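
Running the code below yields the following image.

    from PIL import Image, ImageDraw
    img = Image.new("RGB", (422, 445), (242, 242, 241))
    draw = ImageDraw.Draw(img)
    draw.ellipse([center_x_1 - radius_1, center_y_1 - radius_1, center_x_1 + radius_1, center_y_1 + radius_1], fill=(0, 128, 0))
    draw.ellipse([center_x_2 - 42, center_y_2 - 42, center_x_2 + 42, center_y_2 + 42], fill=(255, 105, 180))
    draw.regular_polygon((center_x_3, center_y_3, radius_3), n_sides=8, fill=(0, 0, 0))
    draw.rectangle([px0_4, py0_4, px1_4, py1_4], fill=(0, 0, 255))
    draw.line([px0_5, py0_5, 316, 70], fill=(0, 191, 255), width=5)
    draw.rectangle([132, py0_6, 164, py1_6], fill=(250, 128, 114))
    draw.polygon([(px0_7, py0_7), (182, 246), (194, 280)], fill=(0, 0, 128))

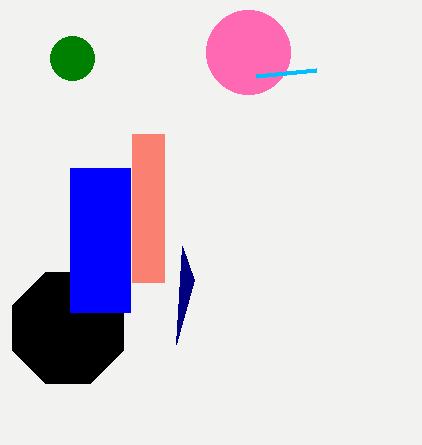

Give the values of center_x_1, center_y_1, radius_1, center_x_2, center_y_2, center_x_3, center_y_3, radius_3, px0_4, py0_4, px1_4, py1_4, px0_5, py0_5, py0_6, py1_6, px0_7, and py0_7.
center_x_1 = 72; center_y_1 = 58; radius_1 = 22; center_x_2 = 248; center_y_2 = 52; center_x_3 = 68; center_y_3 = 328; radius_3 = 60; px0_4 = 70; py0_4 = 168; px1_4 = 130; py1_4 = 312; px0_5 = 256; py0_5 = 76; py0_6 = 134; py1_6 = 282; px0_7 = 176; py0_7 = 344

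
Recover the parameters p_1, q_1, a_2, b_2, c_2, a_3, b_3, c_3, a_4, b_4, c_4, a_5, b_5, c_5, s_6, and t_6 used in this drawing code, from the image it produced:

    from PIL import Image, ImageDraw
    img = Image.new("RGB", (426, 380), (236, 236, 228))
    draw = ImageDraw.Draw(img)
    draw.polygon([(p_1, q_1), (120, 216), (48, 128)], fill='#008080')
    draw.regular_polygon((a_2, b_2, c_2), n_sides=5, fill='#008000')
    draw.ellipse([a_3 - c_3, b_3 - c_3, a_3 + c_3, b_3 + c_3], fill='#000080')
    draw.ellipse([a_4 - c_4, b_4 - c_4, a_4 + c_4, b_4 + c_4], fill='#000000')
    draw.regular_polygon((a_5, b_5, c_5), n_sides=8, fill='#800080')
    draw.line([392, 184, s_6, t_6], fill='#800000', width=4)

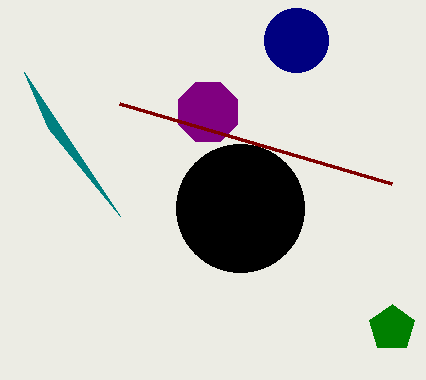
p_1 = 24; q_1 = 72; a_2 = 392; b_2 = 328; c_2 = 24; a_3 = 296; b_3 = 40; c_3 = 32; a_4 = 240; b_4 = 208; c_4 = 64; a_5 = 208; b_5 = 112; c_5 = 32; s_6 = 120; t_6 = 104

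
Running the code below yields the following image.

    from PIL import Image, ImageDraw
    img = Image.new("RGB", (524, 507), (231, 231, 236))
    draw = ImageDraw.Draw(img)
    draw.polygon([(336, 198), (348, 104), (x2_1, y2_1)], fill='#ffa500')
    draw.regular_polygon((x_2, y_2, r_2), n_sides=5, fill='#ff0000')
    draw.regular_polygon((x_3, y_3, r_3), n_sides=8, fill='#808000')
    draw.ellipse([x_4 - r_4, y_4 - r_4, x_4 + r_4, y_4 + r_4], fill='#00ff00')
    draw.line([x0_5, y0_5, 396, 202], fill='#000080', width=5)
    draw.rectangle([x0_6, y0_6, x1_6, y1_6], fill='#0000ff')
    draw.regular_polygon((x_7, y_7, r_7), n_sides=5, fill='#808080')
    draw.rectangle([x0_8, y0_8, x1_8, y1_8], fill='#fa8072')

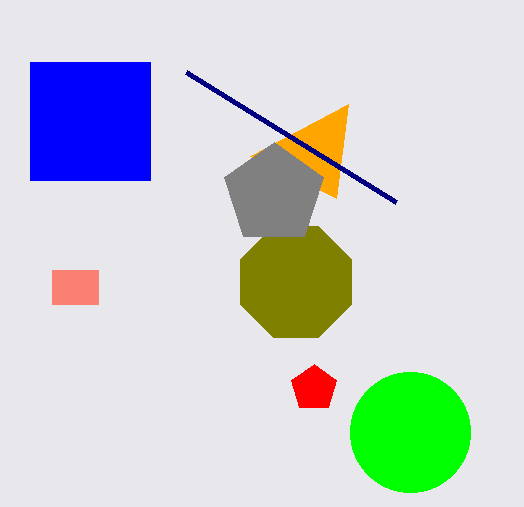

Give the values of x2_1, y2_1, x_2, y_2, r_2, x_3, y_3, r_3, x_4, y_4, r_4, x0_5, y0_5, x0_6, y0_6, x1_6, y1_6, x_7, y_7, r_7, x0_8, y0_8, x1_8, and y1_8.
x2_1 = 250, y2_1 = 156, x_2 = 314, y_2 = 388, r_2 = 24, x_3 = 296, y_3 = 282, r_3 = 60, x_4 = 410, y_4 = 432, r_4 = 60, x0_5 = 186, y0_5 = 72, x0_6 = 30, y0_6 = 62, x1_6 = 150, y1_6 = 180, x_7 = 274, y_7 = 194, r_7 = 52, x0_8 = 52, y0_8 = 270, x1_8 = 98, y1_8 = 304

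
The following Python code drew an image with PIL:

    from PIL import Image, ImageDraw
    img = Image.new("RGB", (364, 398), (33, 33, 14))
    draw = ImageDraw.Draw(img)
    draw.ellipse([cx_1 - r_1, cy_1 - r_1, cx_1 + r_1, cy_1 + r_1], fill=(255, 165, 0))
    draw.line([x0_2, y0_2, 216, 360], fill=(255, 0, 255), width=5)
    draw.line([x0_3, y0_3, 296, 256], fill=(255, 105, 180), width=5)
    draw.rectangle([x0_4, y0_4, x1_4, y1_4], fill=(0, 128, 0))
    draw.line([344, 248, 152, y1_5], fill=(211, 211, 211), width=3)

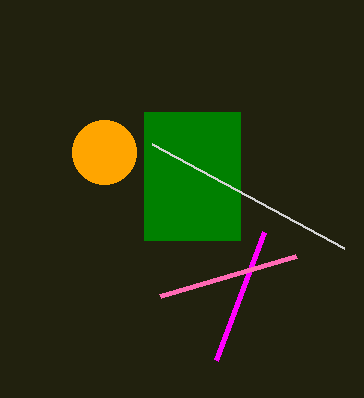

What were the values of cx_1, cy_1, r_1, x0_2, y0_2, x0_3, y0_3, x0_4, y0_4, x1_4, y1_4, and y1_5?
cx_1 = 104
cy_1 = 152
r_1 = 32
x0_2 = 264
y0_2 = 232
x0_3 = 160
y0_3 = 296
x0_4 = 144
y0_4 = 112
x1_4 = 240
y1_4 = 240
y1_5 = 144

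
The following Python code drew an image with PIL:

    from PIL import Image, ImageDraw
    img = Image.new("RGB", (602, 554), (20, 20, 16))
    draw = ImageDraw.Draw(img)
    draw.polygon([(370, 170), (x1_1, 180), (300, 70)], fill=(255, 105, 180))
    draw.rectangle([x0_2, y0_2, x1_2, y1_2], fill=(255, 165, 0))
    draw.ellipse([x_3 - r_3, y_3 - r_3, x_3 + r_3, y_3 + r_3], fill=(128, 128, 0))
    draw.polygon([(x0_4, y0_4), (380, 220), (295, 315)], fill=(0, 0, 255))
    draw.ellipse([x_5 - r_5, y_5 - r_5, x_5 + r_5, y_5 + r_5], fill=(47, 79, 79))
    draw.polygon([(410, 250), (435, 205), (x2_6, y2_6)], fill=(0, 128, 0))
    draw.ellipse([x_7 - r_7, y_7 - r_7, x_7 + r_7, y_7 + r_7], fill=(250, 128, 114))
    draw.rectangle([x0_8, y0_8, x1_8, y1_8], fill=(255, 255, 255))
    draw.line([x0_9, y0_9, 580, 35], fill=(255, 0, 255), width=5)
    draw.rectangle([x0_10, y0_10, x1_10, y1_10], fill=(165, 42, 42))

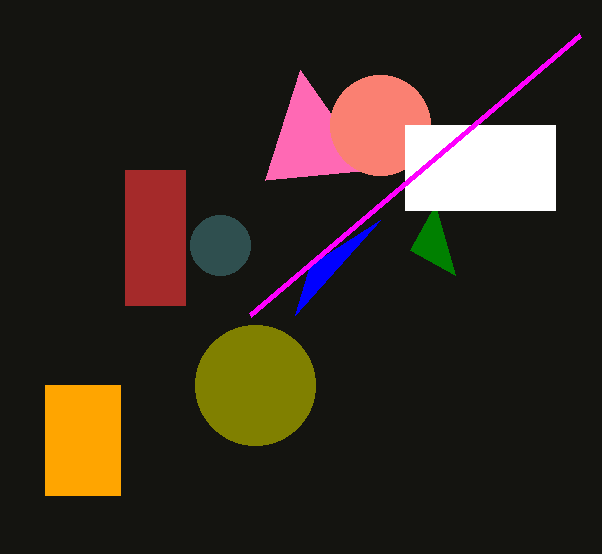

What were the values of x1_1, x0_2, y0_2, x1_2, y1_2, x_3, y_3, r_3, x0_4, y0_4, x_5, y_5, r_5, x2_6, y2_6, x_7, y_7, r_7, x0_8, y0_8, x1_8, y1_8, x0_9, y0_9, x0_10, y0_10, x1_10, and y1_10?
x1_1 = 265, x0_2 = 45, y0_2 = 385, x1_2 = 120, y1_2 = 495, x_3 = 255, y_3 = 385, r_3 = 60, x0_4 = 310, y0_4 = 265, x_5 = 220, y_5 = 245, r_5 = 30, x2_6 = 455, y2_6 = 275, x_7 = 380, y_7 = 125, r_7 = 50, x0_8 = 405, y0_8 = 125, x1_8 = 555, y1_8 = 210, x0_9 = 250, y0_9 = 315, x0_10 = 125, y0_10 = 170, x1_10 = 185, y1_10 = 305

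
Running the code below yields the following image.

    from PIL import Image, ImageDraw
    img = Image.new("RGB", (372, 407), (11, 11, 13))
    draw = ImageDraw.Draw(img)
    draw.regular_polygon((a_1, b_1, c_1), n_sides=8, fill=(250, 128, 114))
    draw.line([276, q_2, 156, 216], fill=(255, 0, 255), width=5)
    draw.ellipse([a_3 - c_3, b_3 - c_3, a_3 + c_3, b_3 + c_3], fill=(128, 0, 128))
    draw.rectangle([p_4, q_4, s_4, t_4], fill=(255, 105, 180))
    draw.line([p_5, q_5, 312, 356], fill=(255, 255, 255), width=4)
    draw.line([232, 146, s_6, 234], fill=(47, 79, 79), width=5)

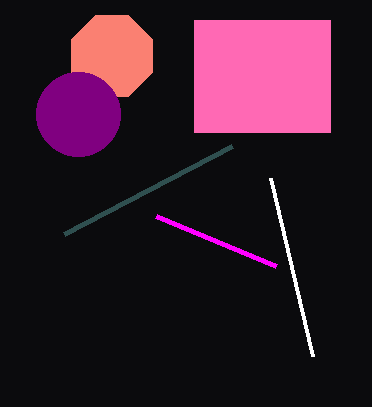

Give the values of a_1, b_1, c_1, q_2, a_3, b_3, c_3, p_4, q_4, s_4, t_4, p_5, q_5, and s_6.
a_1 = 112, b_1 = 56, c_1 = 44, q_2 = 266, a_3 = 78, b_3 = 114, c_3 = 42, p_4 = 194, q_4 = 20, s_4 = 330, t_4 = 132, p_5 = 270, q_5 = 178, s_6 = 64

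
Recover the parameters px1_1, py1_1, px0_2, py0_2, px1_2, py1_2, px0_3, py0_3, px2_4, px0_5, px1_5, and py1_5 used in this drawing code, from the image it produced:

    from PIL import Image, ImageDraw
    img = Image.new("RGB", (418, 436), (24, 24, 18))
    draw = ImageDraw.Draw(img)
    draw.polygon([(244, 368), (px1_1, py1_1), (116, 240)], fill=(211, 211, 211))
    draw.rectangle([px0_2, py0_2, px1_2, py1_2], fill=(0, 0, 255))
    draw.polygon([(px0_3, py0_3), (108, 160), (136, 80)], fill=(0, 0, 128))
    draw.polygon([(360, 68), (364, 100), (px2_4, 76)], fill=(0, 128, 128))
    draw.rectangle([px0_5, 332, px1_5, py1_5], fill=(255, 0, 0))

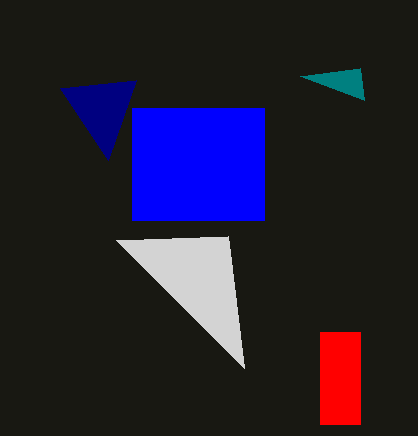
px1_1 = 228, py1_1 = 236, px0_2 = 132, py0_2 = 108, px1_2 = 264, py1_2 = 220, px0_3 = 60, py0_3 = 88, px2_4 = 300, px0_5 = 320, px1_5 = 360, py1_5 = 424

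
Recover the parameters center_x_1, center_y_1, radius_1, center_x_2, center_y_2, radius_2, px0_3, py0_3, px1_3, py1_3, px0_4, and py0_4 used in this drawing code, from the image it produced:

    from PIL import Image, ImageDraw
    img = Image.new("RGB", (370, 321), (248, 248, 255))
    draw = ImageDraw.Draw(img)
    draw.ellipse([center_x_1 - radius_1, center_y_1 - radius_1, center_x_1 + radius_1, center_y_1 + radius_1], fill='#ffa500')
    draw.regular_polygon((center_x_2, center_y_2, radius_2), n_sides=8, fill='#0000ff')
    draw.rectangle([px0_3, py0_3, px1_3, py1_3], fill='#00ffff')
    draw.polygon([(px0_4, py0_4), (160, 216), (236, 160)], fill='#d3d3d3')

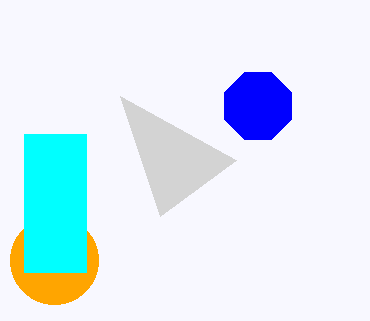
center_x_1 = 54
center_y_1 = 260
radius_1 = 44
center_x_2 = 258
center_y_2 = 106
radius_2 = 36
px0_3 = 24
py0_3 = 134
px1_3 = 86
py1_3 = 272
px0_4 = 120
py0_4 = 96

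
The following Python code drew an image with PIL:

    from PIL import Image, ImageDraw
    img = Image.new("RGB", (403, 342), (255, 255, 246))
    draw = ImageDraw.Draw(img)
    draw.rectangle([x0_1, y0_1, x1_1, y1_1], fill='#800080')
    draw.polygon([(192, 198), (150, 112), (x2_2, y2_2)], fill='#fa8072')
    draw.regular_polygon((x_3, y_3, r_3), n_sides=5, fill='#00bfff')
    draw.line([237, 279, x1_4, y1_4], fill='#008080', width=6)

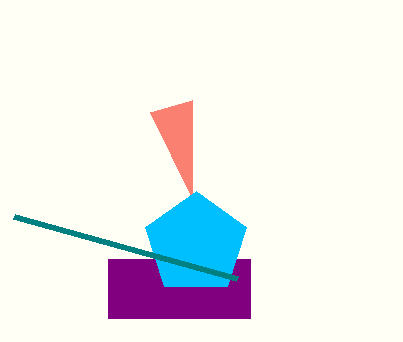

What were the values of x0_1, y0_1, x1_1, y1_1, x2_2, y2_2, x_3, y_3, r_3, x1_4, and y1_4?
x0_1 = 108; y0_1 = 259; x1_1 = 250; y1_1 = 318; x2_2 = 192; y2_2 = 100; x_3 = 196; y_3 = 244; r_3 = 53; x1_4 = 14; y1_4 = 217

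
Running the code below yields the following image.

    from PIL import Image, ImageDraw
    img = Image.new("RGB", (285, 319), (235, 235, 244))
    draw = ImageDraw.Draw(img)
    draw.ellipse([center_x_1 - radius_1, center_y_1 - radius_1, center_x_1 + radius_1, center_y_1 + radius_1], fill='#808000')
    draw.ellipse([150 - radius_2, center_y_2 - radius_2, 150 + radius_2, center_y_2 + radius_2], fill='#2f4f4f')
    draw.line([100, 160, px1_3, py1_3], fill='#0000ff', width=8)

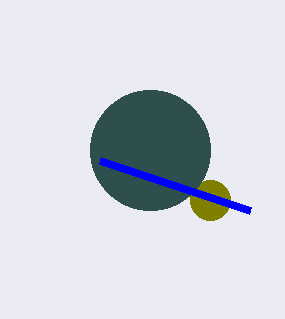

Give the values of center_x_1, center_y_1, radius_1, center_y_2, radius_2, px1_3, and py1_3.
center_x_1 = 210; center_y_1 = 200; radius_1 = 20; center_y_2 = 150; radius_2 = 60; px1_3 = 250; py1_3 = 210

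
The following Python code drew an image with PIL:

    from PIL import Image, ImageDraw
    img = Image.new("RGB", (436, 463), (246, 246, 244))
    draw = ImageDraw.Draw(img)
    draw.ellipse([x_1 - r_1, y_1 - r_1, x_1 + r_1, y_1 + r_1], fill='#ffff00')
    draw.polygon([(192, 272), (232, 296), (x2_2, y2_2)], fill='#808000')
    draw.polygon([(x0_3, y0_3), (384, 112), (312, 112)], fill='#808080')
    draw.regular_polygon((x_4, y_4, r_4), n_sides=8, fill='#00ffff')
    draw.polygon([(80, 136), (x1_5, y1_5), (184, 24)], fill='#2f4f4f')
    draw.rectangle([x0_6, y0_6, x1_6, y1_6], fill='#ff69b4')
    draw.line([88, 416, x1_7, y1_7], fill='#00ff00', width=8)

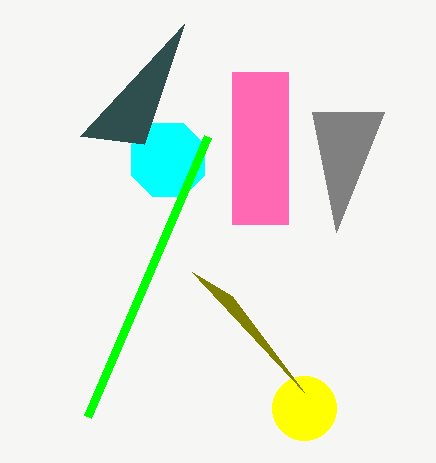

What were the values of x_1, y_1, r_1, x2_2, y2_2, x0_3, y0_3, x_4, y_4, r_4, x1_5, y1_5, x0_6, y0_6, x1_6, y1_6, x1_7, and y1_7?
x_1 = 304; y_1 = 408; r_1 = 32; x2_2 = 304; y2_2 = 392; x0_3 = 336; y0_3 = 232; x_4 = 168; y_4 = 160; r_4 = 40; x1_5 = 144; y1_5 = 144; x0_6 = 232; y0_6 = 72; x1_6 = 288; y1_6 = 224; x1_7 = 208; y1_7 = 136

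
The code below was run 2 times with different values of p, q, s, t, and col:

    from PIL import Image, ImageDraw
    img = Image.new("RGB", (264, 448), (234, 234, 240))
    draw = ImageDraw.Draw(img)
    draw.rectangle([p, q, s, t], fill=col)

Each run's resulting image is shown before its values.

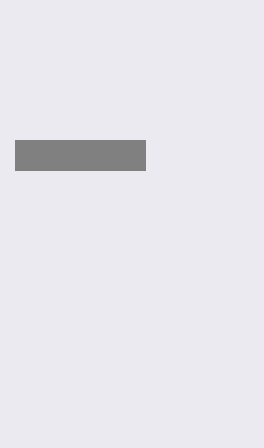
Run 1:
p = 15, q = 140, s = 145, t = 170, col = 'gray'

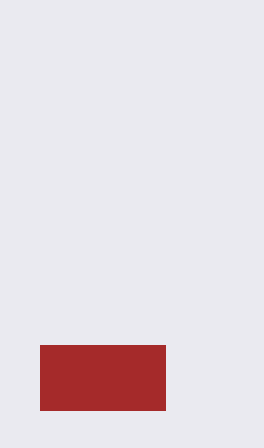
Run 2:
p = 40, q = 345, s = 165, t = 410, col = 'brown'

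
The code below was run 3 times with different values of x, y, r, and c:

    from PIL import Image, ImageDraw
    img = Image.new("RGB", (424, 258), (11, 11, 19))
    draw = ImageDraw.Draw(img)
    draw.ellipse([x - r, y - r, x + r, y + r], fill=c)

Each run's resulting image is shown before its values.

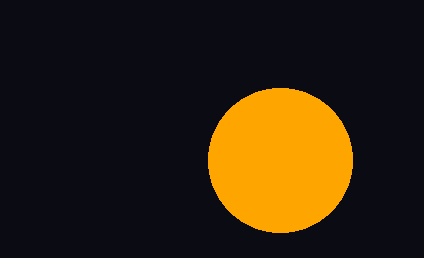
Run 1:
x = 280; y = 160; r = 72; c = 'orange'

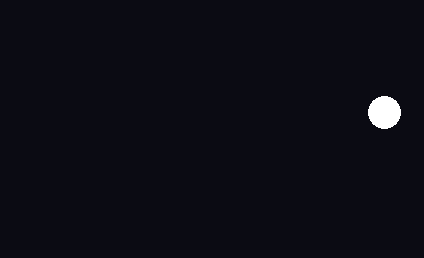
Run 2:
x = 384
y = 112
r = 16
c = 'white'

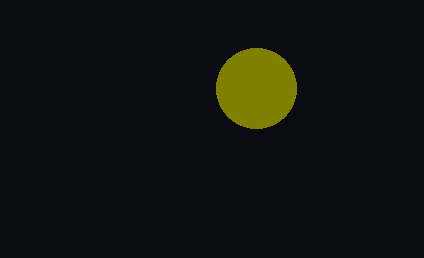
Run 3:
x = 256
y = 88
r = 40
c = 'olive'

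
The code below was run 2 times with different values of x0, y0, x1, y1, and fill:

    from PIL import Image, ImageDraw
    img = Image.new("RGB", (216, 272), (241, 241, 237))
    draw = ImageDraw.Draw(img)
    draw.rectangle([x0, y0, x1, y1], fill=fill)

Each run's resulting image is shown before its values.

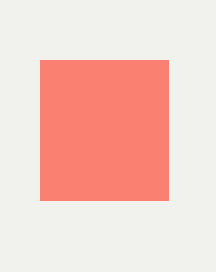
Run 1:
x0 = 40; y0 = 60; x1 = 168; y1 = 200; fill = 'salmon'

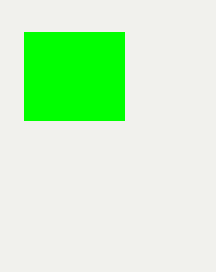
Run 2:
x0 = 24, y0 = 32, x1 = 124, y1 = 120, fill = 'lime'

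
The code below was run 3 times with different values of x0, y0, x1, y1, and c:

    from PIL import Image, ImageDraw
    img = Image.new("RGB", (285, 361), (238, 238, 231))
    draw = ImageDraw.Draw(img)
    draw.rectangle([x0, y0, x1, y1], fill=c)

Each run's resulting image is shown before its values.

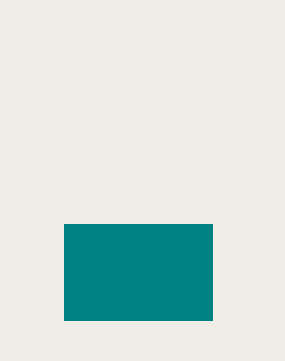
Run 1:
x0 = 64, y0 = 224, x1 = 212, y1 = 320, c = 'teal'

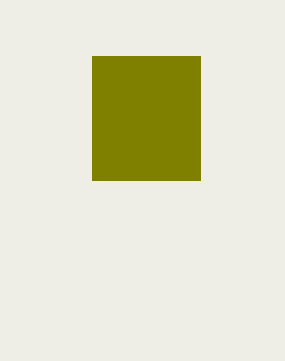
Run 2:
x0 = 92
y0 = 56
x1 = 200
y1 = 180
c = 'olive'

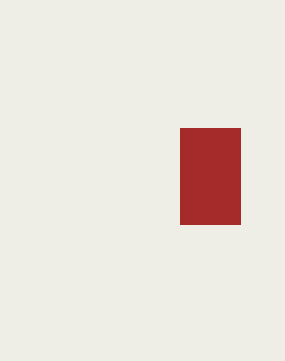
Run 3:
x0 = 180
y0 = 128
x1 = 240
y1 = 224
c = 'brown'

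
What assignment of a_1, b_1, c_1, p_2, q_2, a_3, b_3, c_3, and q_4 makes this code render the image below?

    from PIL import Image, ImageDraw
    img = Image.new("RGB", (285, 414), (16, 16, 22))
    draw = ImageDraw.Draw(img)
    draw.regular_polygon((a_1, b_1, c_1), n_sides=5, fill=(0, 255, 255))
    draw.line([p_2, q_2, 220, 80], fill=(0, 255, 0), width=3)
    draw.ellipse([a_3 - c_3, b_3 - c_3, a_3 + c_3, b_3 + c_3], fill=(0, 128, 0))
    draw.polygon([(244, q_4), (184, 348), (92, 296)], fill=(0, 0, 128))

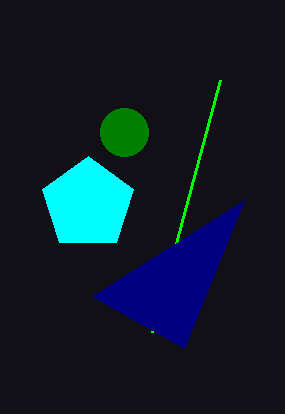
a_1 = 88
b_1 = 204
c_1 = 48
p_2 = 152
q_2 = 332
a_3 = 124
b_3 = 132
c_3 = 24
q_4 = 200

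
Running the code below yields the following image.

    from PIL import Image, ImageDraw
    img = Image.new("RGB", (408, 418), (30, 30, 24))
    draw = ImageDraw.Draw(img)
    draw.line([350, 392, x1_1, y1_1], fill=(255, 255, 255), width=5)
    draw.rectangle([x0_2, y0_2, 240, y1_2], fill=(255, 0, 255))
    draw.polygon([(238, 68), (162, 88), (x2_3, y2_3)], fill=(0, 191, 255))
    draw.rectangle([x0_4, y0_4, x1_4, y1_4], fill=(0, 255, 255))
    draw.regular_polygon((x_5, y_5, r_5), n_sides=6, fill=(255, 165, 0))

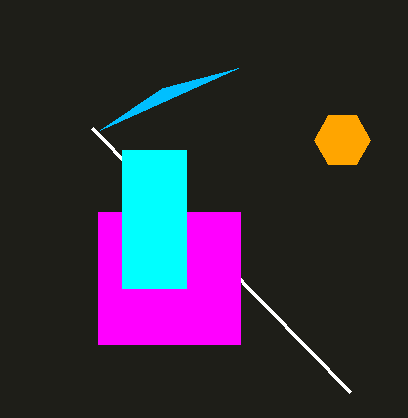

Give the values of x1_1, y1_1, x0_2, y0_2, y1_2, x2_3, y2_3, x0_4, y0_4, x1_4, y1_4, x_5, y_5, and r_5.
x1_1 = 92, y1_1 = 128, x0_2 = 98, y0_2 = 212, y1_2 = 344, x2_3 = 100, y2_3 = 130, x0_4 = 122, y0_4 = 150, x1_4 = 186, y1_4 = 288, x_5 = 342, y_5 = 140, r_5 = 28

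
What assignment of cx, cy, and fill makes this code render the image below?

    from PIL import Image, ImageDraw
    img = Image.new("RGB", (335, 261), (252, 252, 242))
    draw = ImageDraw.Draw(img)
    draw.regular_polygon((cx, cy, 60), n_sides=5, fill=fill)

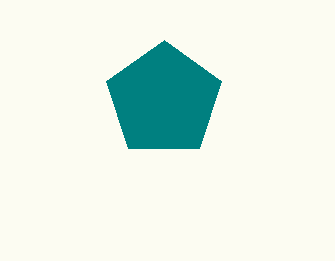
cx = 164
cy = 100
fill = 'teal'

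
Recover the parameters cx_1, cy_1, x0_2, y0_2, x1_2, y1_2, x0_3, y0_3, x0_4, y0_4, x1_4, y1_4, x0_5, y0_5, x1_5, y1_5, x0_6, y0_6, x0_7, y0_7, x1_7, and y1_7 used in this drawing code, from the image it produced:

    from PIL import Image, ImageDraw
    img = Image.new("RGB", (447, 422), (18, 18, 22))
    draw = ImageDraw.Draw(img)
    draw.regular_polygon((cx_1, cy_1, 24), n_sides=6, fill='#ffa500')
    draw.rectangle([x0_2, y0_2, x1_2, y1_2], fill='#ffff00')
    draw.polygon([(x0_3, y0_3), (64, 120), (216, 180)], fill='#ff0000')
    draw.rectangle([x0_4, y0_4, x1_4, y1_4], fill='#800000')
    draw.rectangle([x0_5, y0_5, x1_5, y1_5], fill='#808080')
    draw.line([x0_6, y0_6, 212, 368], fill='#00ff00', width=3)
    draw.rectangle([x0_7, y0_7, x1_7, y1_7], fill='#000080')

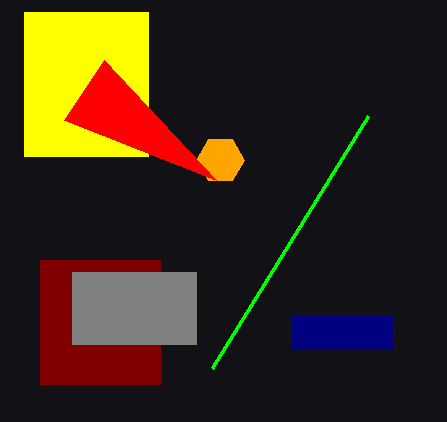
cx_1 = 220; cy_1 = 160; x0_2 = 24; y0_2 = 12; x1_2 = 148; y1_2 = 156; x0_3 = 104; y0_3 = 60; x0_4 = 40; y0_4 = 260; x1_4 = 160; y1_4 = 384; x0_5 = 72; y0_5 = 272; x1_5 = 196; y1_5 = 344; x0_6 = 368; y0_6 = 116; x0_7 = 292; y0_7 = 316; x1_7 = 392; y1_7 = 348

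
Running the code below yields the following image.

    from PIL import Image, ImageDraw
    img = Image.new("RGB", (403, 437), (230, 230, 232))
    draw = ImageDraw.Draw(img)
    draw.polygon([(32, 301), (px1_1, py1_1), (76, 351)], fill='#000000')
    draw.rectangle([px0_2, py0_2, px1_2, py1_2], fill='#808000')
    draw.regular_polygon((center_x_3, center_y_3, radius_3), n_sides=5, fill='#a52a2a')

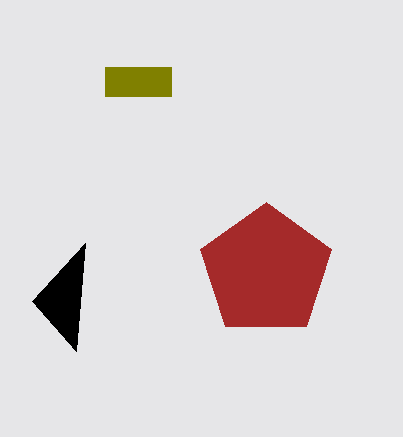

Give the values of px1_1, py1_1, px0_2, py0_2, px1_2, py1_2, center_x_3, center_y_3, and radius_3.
px1_1 = 85; py1_1 = 243; px0_2 = 105; py0_2 = 67; px1_2 = 171; py1_2 = 96; center_x_3 = 266; center_y_3 = 271; radius_3 = 69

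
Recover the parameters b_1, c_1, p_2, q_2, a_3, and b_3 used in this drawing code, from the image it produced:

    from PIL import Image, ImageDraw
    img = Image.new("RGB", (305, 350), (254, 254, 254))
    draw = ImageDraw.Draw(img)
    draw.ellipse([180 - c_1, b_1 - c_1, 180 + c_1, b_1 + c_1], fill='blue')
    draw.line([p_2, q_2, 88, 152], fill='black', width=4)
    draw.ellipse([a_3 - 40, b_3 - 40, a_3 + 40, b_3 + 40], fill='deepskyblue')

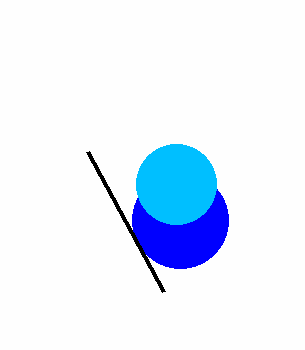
b_1 = 220, c_1 = 48, p_2 = 164, q_2 = 292, a_3 = 176, b_3 = 184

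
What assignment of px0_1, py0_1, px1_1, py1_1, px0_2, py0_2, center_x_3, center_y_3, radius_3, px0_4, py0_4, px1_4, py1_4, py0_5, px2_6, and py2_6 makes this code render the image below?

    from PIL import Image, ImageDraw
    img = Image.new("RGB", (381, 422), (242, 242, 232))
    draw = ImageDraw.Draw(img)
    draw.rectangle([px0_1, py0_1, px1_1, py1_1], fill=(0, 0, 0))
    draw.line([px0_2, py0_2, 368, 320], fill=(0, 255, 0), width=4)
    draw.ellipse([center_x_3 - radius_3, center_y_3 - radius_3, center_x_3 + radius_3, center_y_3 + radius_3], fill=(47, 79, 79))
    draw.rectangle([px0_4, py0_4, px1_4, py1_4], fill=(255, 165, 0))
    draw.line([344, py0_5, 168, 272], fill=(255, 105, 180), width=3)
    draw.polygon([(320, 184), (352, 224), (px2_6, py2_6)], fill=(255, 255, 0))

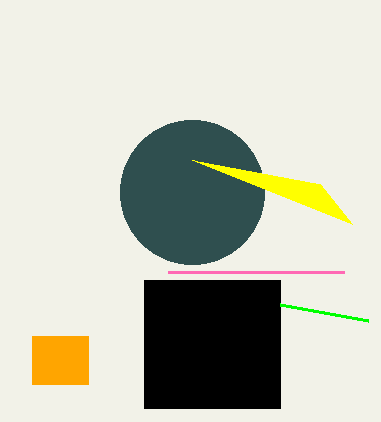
px0_1 = 144; py0_1 = 280; px1_1 = 280; py1_1 = 408; px0_2 = 280; py0_2 = 304; center_x_3 = 192; center_y_3 = 192; radius_3 = 72; px0_4 = 32; py0_4 = 336; px1_4 = 88; py1_4 = 384; py0_5 = 272; px2_6 = 192; py2_6 = 160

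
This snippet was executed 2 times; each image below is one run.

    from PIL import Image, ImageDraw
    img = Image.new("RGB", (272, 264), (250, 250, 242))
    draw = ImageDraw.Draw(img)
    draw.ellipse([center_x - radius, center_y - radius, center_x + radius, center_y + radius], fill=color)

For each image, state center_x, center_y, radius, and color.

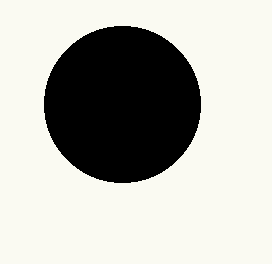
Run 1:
center_x = 122, center_y = 104, radius = 78, color = 'black'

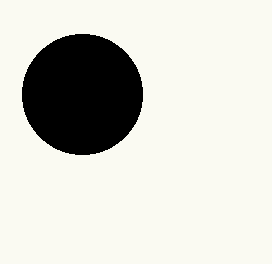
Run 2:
center_x = 82
center_y = 94
radius = 60
color = 'black'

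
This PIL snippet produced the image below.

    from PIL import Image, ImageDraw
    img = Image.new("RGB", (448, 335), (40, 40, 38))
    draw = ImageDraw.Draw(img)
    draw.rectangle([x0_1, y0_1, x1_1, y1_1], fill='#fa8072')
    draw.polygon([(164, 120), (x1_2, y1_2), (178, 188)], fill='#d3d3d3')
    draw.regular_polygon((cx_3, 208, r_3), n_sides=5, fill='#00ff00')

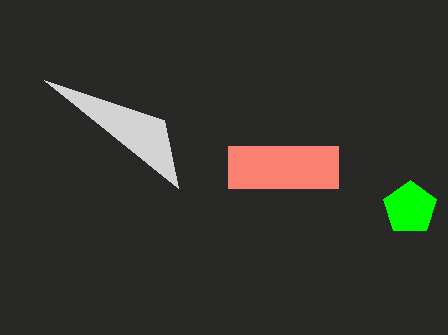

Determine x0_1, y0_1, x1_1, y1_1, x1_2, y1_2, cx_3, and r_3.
x0_1 = 228, y0_1 = 146, x1_1 = 338, y1_1 = 188, x1_2 = 44, y1_2 = 80, cx_3 = 410, r_3 = 28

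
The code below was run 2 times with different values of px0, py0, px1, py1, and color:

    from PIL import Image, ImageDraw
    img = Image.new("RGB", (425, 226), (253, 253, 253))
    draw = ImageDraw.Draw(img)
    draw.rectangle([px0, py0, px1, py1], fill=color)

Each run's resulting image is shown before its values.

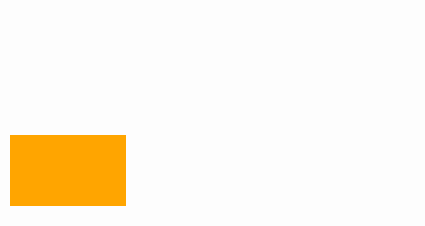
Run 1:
px0 = 10, py0 = 135, px1 = 125, py1 = 205, color = 'orange'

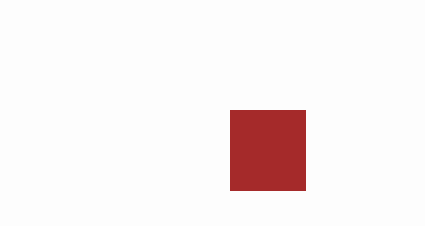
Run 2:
px0 = 230
py0 = 110
px1 = 305
py1 = 190
color = 'brown'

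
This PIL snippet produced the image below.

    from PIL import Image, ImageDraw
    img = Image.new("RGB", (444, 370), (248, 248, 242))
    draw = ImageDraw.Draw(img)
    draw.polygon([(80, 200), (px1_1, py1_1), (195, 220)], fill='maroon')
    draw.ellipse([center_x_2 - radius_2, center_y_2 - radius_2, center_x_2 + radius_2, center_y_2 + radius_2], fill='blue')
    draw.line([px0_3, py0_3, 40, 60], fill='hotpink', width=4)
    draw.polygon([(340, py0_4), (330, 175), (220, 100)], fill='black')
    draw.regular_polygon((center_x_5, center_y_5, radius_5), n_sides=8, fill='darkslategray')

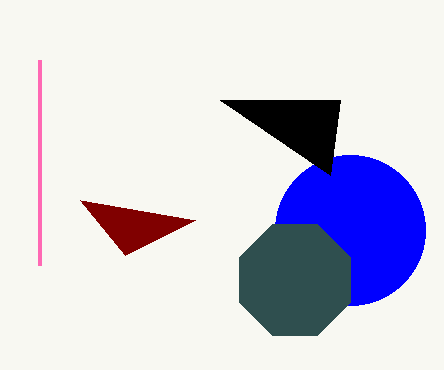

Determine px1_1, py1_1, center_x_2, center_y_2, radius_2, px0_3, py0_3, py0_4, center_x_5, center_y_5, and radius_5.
px1_1 = 125; py1_1 = 255; center_x_2 = 350; center_y_2 = 230; radius_2 = 75; px0_3 = 40; py0_3 = 265; py0_4 = 100; center_x_5 = 295; center_y_5 = 280; radius_5 = 60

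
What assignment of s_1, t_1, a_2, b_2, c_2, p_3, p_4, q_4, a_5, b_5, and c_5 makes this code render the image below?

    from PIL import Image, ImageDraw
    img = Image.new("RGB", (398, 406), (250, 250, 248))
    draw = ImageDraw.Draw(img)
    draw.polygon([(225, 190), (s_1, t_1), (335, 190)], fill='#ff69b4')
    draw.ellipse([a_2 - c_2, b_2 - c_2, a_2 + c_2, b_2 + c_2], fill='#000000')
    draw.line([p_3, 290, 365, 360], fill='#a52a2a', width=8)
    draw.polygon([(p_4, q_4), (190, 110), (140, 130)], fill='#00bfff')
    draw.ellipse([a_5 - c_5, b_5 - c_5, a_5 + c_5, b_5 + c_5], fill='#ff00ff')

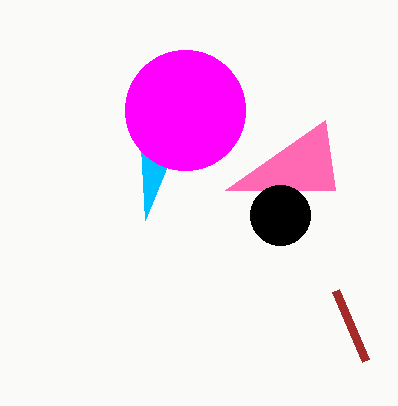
s_1 = 325, t_1 = 120, a_2 = 280, b_2 = 215, c_2 = 30, p_3 = 335, p_4 = 145, q_4 = 220, a_5 = 185, b_5 = 110, c_5 = 60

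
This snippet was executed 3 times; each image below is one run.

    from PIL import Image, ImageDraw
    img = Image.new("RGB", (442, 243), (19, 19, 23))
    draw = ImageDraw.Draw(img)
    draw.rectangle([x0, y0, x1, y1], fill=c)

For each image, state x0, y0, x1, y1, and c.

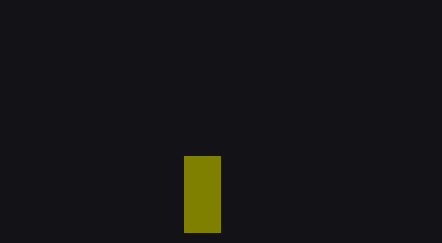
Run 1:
x0 = 184; y0 = 156; x1 = 220; y1 = 232; c = 'olive'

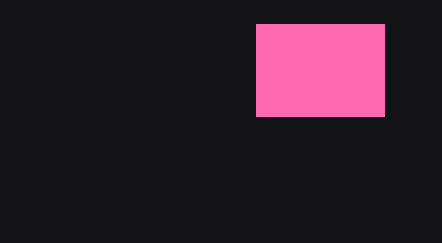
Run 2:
x0 = 256, y0 = 24, x1 = 384, y1 = 116, c = 'hotpink'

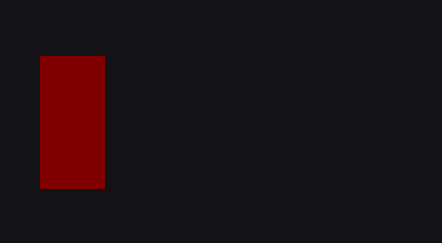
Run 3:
x0 = 40; y0 = 56; x1 = 104; y1 = 188; c = 'maroon'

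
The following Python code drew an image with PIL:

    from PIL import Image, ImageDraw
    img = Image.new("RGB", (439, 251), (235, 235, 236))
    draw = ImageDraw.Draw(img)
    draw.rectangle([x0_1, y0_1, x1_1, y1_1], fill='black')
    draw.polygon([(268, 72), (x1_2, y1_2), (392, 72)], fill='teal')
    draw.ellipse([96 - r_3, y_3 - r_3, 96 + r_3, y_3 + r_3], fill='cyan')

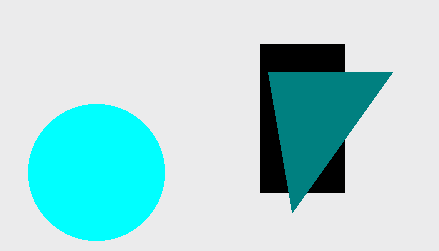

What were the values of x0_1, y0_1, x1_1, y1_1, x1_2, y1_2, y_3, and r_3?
x0_1 = 260
y0_1 = 44
x1_1 = 344
y1_1 = 192
x1_2 = 292
y1_2 = 212
y_3 = 172
r_3 = 68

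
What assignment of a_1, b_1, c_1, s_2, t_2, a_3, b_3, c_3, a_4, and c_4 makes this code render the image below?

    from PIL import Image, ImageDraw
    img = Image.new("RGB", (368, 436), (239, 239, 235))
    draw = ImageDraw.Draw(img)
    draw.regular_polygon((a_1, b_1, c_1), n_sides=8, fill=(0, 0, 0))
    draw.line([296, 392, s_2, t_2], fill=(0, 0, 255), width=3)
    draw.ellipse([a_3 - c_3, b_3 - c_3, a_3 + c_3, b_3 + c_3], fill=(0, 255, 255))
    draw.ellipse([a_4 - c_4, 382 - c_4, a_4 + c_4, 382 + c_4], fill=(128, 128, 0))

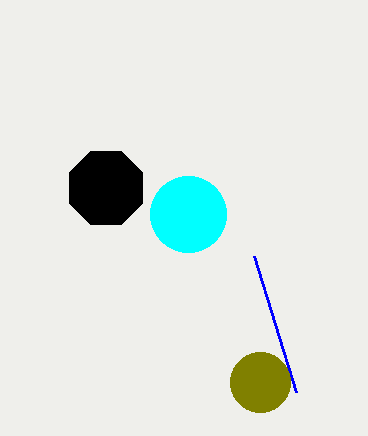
a_1 = 106
b_1 = 188
c_1 = 40
s_2 = 254
t_2 = 256
a_3 = 188
b_3 = 214
c_3 = 38
a_4 = 260
c_4 = 30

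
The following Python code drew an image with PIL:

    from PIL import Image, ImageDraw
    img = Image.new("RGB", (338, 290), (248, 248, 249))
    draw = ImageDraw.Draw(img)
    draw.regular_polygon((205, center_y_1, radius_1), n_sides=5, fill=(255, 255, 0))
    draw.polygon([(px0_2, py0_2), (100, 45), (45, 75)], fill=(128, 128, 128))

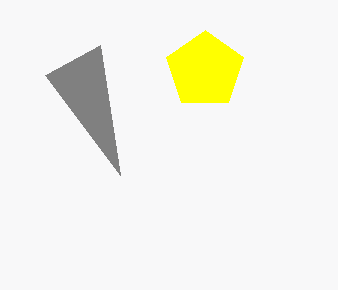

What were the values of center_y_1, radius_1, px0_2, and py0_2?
center_y_1 = 70; radius_1 = 40; px0_2 = 120; py0_2 = 175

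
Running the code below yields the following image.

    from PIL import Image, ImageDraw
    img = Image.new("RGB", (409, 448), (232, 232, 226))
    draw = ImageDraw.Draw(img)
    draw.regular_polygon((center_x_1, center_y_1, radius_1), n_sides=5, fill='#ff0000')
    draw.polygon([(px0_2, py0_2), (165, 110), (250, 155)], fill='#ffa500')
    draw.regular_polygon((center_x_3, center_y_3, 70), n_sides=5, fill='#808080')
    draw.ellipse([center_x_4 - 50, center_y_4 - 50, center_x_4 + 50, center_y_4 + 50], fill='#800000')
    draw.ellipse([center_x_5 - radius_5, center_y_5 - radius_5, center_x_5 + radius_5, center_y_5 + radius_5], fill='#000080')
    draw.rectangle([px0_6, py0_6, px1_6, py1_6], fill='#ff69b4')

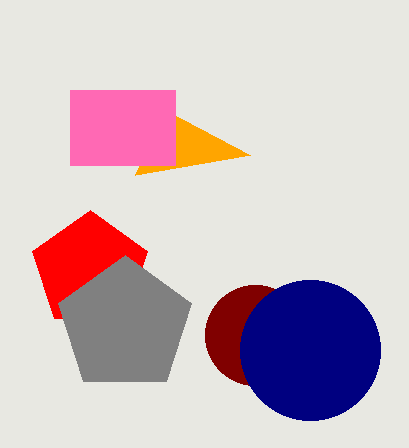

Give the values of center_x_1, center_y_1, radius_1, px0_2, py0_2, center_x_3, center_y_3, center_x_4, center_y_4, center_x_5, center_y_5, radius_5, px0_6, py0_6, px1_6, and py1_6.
center_x_1 = 90, center_y_1 = 270, radius_1 = 60, px0_2 = 135, py0_2 = 175, center_x_3 = 125, center_y_3 = 325, center_x_4 = 255, center_y_4 = 335, center_x_5 = 310, center_y_5 = 350, radius_5 = 70, px0_6 = 70, py0_6 = 90, px1_6 = 175, py1_6 = 165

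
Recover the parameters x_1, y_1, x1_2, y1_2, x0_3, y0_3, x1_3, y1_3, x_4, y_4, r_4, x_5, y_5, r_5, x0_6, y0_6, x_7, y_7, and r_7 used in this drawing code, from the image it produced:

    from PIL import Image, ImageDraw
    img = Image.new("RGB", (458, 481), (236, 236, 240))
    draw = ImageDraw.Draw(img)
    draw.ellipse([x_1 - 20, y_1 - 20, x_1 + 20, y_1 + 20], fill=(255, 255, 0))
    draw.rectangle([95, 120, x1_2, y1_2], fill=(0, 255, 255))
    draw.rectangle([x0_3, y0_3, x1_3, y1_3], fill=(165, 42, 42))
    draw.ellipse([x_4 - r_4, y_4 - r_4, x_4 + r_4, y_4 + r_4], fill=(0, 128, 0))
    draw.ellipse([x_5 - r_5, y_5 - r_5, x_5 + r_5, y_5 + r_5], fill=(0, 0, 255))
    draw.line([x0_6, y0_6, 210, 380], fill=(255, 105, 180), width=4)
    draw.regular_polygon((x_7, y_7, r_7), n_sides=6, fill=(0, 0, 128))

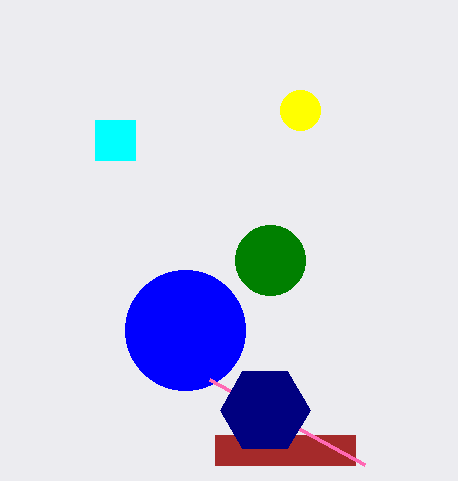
x_1 = 300
y_1 = 110
x1_2 = 135
y1_2 = 160
x0_3 = 215
y0_3 = 435
x1_3 = 355
y1_3 = 465
x_4 = 270
y_4 = 260
r_4 = 35
x_5 = 185
y_5 = 330
r_5 = 60
x0_6 = 365
y0_6 = 465
x_7 = 265
y_7 = 410
r_7 = 45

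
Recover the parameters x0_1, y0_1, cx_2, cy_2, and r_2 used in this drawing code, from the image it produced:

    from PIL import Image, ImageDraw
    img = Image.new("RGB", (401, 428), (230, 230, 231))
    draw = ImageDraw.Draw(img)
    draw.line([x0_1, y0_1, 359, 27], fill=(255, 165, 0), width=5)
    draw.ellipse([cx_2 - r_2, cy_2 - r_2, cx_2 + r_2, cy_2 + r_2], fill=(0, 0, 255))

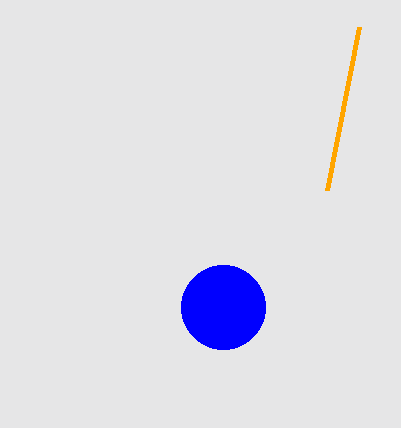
x0_1 = 327, y0_1 = 190, cx_2 = 223, cy_2 = 307, r_2 = 42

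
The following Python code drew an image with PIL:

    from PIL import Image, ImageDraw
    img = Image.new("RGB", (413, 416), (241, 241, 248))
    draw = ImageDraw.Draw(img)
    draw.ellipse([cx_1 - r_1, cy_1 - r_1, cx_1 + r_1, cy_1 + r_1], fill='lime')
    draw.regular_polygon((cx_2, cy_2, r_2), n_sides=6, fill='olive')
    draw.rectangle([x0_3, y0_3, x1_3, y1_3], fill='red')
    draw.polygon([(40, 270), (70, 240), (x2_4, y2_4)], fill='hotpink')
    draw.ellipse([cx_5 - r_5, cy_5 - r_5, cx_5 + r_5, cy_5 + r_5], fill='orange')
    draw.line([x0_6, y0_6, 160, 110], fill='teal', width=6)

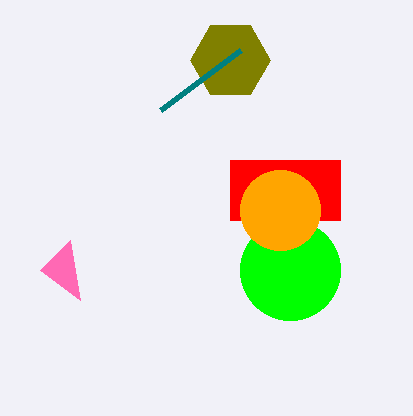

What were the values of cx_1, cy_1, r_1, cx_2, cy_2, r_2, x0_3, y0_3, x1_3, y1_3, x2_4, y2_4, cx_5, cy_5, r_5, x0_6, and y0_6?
cx_1 = 290
cy_1 = 270
r_1 = 50
cx_2 = 230
cy_2 = 60
r_2 = 40
x0_3 = 230
y0_3 = 160
x1_3 = 340
y1_3 = 220
x2_4 = 80
y2_4 = 300
cx_5 = 280
cy_5 = 210
r_5 = 40
x0_6 = 240
y0_6 = 50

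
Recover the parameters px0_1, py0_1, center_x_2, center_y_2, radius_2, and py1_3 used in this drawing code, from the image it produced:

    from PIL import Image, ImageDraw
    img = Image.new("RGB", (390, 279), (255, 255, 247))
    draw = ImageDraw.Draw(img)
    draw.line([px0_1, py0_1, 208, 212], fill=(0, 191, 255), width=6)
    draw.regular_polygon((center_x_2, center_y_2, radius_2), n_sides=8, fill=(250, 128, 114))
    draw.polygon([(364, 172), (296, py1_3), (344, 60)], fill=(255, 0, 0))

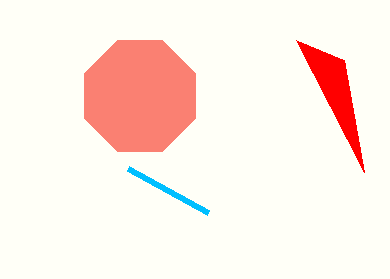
px0_1 = 128, py0_1 = 168, center_x_2 = 140, center_y_2 = 96, radius_2 = 60, py1_3 = 40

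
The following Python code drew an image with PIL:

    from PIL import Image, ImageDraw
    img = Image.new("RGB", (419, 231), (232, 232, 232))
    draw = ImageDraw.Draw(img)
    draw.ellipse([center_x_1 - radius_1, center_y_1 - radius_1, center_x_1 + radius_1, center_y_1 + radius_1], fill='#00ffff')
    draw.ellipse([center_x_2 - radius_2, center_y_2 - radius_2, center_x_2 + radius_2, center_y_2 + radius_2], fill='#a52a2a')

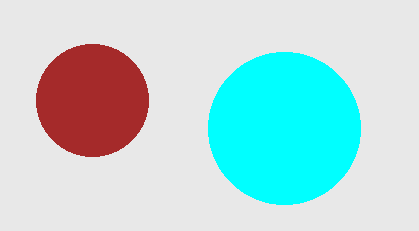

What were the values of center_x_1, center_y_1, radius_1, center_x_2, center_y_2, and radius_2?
center_x_1 = 284, center_y_1 = 128, radius_1 = 76, center_x_2 = 92, center_y_2 = 100, radius_2 = 56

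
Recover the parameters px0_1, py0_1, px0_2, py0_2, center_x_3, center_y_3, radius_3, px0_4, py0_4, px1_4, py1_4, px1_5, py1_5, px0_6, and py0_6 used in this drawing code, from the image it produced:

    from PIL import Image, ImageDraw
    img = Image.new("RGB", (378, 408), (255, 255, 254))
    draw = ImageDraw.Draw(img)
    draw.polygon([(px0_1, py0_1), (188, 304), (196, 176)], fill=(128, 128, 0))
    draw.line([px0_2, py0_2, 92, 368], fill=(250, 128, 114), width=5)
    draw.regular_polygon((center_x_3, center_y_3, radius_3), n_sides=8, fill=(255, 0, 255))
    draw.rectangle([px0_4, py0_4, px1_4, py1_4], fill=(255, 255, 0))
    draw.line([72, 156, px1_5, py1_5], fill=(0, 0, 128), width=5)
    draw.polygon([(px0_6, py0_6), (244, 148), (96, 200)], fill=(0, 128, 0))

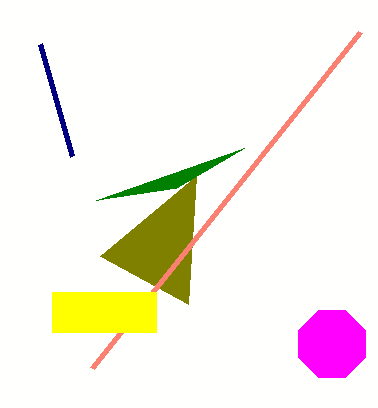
px0_1 = 100
py0_1 = 256
px0_2 = 360
py0_2 = 32
center_x_3 = 332
center_y_3 = 344
radius_3 = 36
px0_4 = 52
py0_4 = 292
px1_4 = 156
py1_4 = 332
px1_5 = 40
py1_5 = 44
px0_6 = 176
py0_6 = 188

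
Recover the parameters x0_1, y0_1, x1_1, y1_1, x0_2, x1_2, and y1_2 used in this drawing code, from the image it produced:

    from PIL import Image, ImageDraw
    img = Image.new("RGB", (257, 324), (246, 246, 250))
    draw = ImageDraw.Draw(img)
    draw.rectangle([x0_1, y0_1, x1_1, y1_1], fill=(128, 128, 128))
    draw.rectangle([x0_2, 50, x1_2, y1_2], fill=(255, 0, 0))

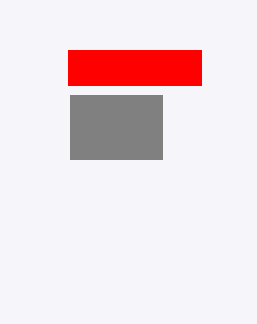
x0_1 = 70, y0_1 = 95, x1_1 = 162, y1_1 = 159, x0_2 = 68, x1_2 = 201, y1_2 = 85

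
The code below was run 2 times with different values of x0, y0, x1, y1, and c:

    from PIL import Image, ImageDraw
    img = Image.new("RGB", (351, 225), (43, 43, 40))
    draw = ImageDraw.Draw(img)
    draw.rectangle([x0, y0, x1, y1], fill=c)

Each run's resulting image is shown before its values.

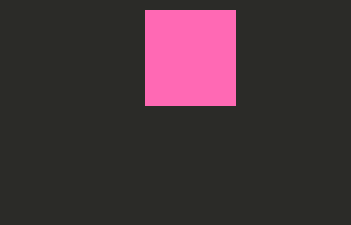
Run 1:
x0 = 145; y0 = 10; x1 = 235; y1 = 105; c = 'hotpink'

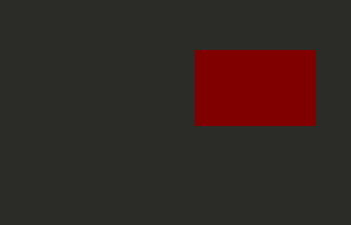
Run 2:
x0 = 195, y0 = 50, x1 = 315, y1 = 125, c = 'maroon'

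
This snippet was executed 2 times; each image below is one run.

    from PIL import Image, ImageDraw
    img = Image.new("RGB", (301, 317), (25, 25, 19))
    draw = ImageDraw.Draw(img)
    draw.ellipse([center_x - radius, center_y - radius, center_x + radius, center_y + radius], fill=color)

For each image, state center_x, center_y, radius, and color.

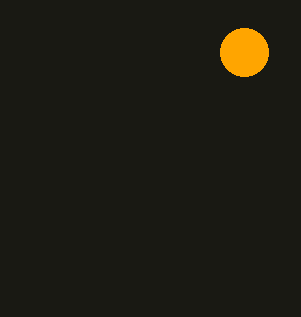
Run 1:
center_x = 244, center_y = 52, radius = 24, color = 'orange'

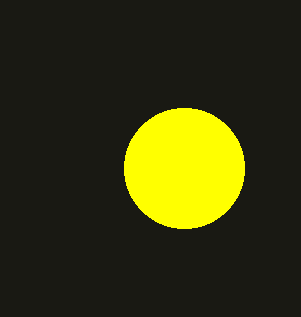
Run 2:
center_x = 184; center_y = 168; radius = 60; color = 'yellow'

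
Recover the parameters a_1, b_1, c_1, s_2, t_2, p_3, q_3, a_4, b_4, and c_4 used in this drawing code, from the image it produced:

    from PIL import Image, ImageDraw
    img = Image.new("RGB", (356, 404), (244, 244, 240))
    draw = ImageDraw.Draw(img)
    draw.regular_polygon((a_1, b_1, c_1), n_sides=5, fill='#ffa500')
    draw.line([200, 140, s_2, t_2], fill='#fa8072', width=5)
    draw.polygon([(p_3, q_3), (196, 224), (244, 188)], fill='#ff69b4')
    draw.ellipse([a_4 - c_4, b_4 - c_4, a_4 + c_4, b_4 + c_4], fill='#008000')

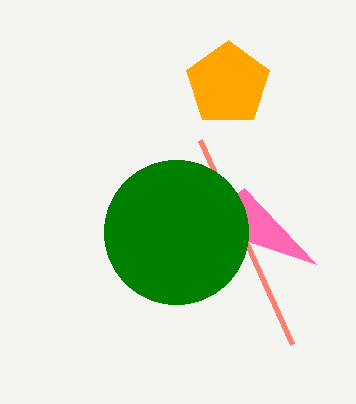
a_1 = 228
b_1 = 84
c_1 = 44
s_2 = 292
t_2 = 344
p_3 = 316
q_3 = 264
a_4 = 176
b_4 = 232
c_4 = 72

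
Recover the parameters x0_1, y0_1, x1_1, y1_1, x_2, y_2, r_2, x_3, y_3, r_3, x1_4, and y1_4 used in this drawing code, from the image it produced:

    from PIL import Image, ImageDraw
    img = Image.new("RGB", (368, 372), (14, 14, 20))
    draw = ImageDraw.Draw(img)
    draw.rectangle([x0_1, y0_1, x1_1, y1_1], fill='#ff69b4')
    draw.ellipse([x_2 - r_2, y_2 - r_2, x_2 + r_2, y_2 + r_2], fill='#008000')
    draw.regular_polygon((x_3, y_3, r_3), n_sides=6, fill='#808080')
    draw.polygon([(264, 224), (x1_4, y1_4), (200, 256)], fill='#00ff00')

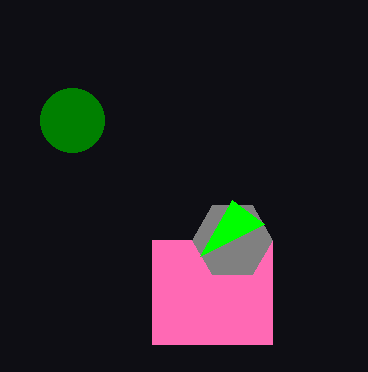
x0_1 = 152, y0_1 = 240, x1_1 = 272, y1_1 = 344, x_2 = 72, y_2 = 120, r_2 = 32, x_3 = 232, y_3 = 240, r_3 = 40, x1_4 = 232, y1_4 = 200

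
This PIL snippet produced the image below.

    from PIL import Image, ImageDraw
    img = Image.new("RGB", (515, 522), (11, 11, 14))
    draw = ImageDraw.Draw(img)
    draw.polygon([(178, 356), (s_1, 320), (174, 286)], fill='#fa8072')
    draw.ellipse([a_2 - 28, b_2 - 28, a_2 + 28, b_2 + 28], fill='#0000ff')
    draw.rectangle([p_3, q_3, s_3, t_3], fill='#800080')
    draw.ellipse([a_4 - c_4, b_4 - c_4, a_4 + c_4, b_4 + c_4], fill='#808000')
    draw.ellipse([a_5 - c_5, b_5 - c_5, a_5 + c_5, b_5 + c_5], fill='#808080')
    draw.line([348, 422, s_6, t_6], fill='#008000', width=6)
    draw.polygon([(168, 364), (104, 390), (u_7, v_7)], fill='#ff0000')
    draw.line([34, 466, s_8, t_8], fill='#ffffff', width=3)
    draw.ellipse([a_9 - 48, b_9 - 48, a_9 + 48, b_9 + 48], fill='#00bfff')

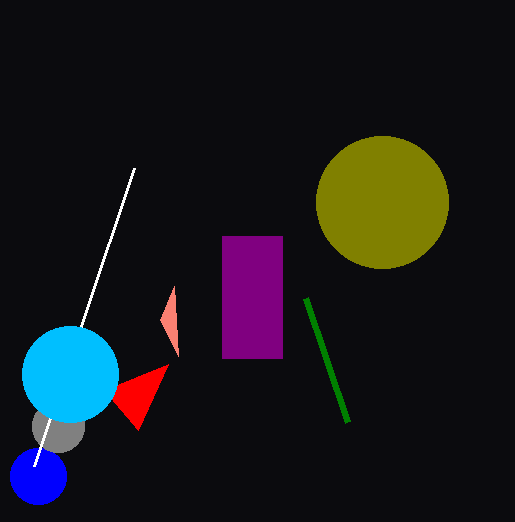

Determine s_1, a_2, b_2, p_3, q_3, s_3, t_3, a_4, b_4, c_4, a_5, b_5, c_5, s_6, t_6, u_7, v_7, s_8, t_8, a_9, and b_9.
s_1 = 160, a_2 = 38, b_2 = 476, p_3 = 222, q_3 = 236, s_3 = 282, t_3 = 358, a_4 = 382, b_4 = 202, c_4 = 66, a_5 = 58, b_5 = 426, c_5 = 26, s_6 = 306, t_6 = 298, u_7 = 138, v_7 = 430, s_8 = 134, t_8 = 168, a_9 = 70, b_9 = 374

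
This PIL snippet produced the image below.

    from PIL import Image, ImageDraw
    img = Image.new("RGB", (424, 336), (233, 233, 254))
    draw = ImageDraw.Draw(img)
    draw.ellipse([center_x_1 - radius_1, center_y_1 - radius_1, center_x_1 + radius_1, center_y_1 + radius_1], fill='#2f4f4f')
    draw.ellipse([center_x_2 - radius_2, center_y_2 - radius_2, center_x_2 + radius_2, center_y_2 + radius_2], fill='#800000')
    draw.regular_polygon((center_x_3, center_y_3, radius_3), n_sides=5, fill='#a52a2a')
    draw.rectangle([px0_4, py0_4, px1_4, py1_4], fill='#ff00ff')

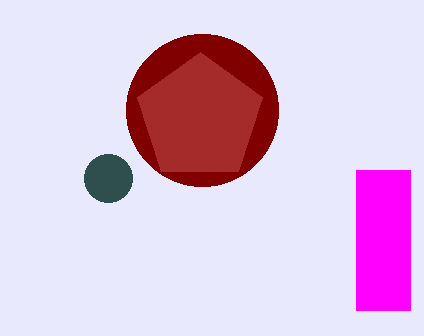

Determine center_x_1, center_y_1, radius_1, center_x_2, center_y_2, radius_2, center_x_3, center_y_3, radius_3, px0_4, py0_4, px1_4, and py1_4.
center_x_1 = 108, center_y_1 = 178, radius_1 = 24, center_x_2 = 202, center_y_2 = 110, radius_2 = 76, center_x_3 = 200, center_y_3 = 118, radius_3 = 66, px0_4 = 356, py0_4 = 170, px1_4 = 410, py1_4 = 310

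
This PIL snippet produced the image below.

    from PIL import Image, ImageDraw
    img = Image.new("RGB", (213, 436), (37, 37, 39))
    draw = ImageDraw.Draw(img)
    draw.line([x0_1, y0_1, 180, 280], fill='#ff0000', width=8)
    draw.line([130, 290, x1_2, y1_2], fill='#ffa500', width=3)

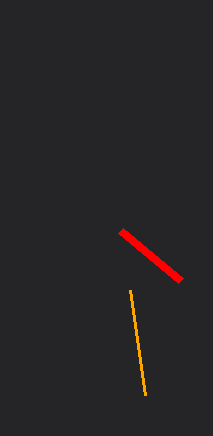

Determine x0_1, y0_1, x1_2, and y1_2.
x0_1 = 120; y0_1 = 230; x1_2 = 145; y1_2 = 395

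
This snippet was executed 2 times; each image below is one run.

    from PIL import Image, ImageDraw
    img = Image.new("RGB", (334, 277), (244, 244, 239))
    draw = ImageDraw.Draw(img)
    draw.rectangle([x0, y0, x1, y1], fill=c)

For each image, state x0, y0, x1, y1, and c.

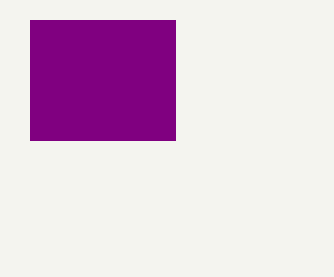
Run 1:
x0 = 30; y0 = 20; x1 = 175; y1 = 140; c = 'purple'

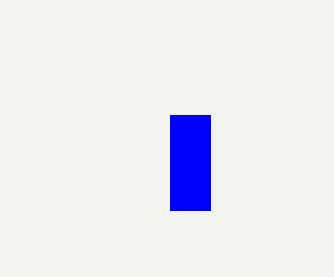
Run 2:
x0 = 170, y0 = 115, x1 = 210, y1 = 210, c = 'blue'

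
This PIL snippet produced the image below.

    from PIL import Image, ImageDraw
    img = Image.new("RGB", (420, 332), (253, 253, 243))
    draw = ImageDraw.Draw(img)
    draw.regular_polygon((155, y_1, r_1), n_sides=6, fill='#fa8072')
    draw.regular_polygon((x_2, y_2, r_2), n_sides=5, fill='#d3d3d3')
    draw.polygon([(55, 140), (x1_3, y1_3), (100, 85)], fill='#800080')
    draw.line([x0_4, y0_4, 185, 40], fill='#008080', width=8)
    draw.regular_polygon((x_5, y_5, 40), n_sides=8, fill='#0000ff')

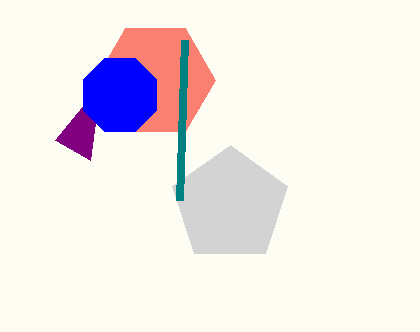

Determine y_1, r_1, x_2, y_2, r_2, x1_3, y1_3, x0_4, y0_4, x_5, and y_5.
y_1 = 80, r_1 = 60, x_2 = 230, y_2 = 205, r_2 = 60, x1_3 = 90, y1_3 = 160, x0_4 = 180, y0_4 = 200, x_5 = 120, y_5 = 95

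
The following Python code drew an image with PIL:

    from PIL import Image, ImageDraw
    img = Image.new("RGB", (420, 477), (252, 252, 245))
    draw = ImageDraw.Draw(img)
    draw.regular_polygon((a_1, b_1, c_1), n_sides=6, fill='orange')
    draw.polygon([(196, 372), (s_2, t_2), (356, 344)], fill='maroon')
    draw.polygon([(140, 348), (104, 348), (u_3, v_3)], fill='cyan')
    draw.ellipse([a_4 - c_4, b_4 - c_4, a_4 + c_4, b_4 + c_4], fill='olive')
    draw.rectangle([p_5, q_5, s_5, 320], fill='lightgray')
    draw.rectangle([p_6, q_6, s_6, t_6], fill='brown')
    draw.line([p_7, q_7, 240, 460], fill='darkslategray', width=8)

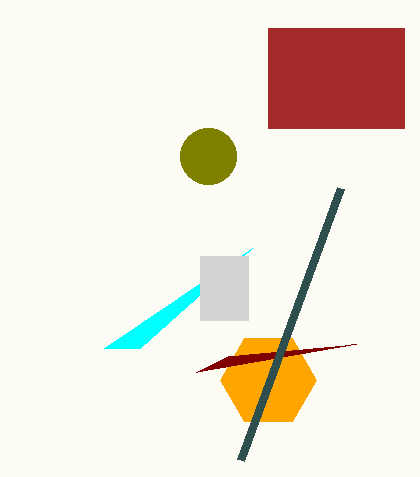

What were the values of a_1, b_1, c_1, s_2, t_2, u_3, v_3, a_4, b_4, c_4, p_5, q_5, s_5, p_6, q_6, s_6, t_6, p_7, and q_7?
a_1 = 268; b_1 = 380; c_1 = 48; s_2 = 228; t_2 = 356; u_3 = 252; v_3 = 248; a_4 = 208; b_4 = 156; c_4 = 28; p_5 = 200; q_5 = 256; s_5 = 248; p_6 = 268; q_6 = 28; s_6 = 404; t_6 = 128; p_7 = 340; q_7 = 188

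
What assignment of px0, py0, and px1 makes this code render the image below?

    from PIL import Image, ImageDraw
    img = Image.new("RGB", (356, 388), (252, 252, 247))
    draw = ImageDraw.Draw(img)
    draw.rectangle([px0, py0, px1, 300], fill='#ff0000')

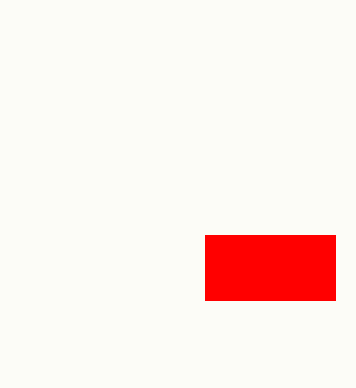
px0 = 205
py0 = 235
px1 = 335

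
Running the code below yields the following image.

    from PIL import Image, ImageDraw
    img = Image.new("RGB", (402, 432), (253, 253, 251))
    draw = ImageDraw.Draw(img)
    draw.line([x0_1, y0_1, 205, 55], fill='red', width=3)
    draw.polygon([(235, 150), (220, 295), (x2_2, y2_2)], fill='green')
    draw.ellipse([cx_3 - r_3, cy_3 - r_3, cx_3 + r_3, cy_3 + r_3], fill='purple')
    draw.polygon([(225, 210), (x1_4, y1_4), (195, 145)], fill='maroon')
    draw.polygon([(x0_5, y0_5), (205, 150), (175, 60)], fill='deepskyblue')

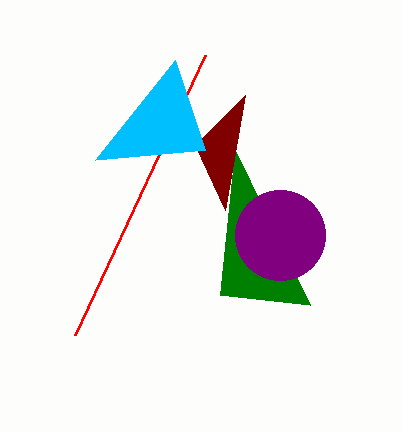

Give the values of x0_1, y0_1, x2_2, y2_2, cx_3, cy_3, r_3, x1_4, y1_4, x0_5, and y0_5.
x0_1 = 75; y0_1 = 335; x2_2 = 310; y2_2 = 305; cx_3 = 280; cy_3 = 235; r_3 = 45; x1_4 = 245; y1_4 = 95; x0_5 = 95; y0_5 = 160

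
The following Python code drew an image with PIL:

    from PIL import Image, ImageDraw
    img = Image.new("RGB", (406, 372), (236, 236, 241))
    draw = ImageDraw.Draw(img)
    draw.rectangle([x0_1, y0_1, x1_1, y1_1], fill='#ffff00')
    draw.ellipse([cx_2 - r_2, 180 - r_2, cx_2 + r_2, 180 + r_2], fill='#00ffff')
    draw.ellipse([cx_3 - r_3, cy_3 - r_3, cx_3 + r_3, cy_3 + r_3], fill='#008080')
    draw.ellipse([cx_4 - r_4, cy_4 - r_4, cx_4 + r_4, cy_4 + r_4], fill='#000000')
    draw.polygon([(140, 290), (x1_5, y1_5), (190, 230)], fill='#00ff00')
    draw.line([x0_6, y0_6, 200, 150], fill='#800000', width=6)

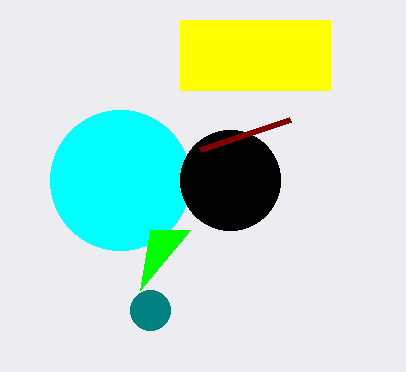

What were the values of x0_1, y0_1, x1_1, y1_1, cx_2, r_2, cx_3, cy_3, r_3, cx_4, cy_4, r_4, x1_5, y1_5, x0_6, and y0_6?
x0_1 = 180, y0_1 = 20, x1_1 = 330, y1_1 = 90, cx_2 = 120, r_2 = 70, cx_3 = 150, cy_3 = 310, r_3 = 20, cx_4 = 230, cy_4 = 180, r_4 = 50, x1_5 = 150, y1_5 = 230, x0_6 = 290, y0_6 = 120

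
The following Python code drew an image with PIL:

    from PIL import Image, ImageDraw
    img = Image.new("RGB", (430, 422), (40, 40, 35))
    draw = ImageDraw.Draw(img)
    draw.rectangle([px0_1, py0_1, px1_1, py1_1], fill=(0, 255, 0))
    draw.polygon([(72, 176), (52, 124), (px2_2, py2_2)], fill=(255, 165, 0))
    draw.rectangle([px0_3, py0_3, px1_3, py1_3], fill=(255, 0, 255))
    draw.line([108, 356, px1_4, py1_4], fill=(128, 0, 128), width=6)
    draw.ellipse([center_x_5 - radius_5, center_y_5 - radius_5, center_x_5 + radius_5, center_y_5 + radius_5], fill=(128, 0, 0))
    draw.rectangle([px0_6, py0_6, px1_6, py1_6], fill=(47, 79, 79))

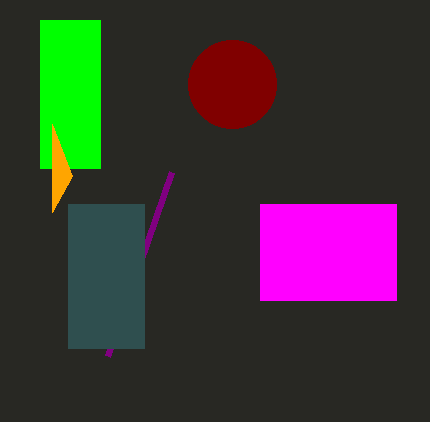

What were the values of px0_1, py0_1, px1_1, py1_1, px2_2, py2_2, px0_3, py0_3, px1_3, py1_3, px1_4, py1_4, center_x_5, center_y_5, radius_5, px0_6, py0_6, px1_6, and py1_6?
px0_1 = 40, py0_1 = 20, px1_1 = 100, py1_1 = 168, px2_2 = 52, py2_2 = 212, px0_3 = 260, py0_3 = 204, px1_3 = 396, py1_3 = 300, px1_4 = 172, py1_4 = 172, center_x_5 = 232, center_y_5 = 84, radius_5 = 44, px0_6 = 68, py0_6 = 204, px1_6 = 144, py1_6 = 348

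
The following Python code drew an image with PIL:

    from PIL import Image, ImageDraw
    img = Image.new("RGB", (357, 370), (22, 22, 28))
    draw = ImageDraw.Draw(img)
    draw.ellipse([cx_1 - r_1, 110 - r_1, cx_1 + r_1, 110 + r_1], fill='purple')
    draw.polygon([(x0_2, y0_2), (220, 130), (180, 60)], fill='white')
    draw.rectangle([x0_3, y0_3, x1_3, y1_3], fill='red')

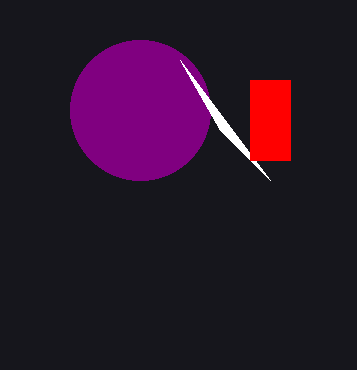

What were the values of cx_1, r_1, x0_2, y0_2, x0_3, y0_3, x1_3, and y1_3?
cx_1 = 140, r_1 = 70, x0_2 = 270, y0_2 = 180, x0_3 = 250, y0_3 = 80, x1_3 = 290, y1_3 = 160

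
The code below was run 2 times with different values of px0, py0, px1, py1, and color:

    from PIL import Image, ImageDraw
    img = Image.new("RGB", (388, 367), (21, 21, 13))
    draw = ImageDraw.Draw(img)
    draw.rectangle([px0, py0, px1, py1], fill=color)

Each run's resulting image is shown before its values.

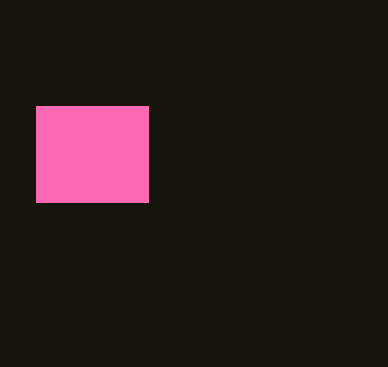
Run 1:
px0 = 36
py0 = 106
px1 = 148
py1 = 202
color = 'hotpink'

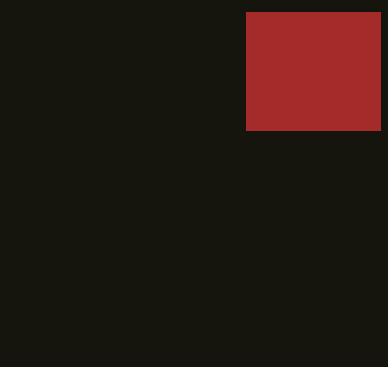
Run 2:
px0 = 246; py0 = 12; px1 = 380; py1 = 130; color = 'brown'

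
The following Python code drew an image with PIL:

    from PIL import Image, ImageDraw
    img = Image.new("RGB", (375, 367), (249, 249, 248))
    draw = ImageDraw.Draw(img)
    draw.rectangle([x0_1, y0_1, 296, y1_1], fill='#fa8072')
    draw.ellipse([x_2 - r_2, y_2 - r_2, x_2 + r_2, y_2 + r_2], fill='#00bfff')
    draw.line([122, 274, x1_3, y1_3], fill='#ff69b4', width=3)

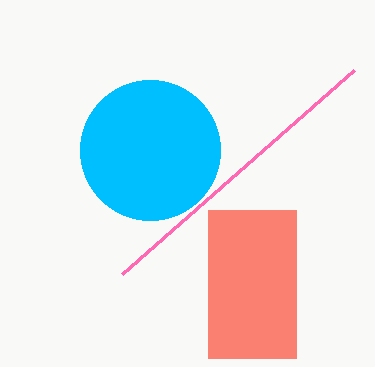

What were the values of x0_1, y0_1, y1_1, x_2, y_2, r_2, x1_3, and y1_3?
x0_1 = 208
y0_1 = 210
y1_1 = 358
x_2 = 150
y_2 = 150
r_2 = 70
x1_3 = 354
y1_3 = 70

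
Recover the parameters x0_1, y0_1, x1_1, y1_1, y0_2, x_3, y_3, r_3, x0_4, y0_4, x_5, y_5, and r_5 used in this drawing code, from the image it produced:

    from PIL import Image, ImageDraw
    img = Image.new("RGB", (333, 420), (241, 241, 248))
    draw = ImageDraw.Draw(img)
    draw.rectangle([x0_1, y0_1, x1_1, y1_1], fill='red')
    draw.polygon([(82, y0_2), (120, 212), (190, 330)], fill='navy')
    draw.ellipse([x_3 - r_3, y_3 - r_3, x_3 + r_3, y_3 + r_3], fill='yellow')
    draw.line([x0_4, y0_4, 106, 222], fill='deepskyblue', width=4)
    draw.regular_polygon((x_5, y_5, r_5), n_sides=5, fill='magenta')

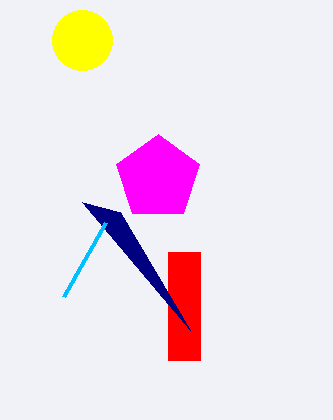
x0_1 = 168, y0_1 = 252, x1_1 = 200, y1_1 = 360, y0_2 = 202, x_3 = 82, y_3 = 40, r_3 = 30, x0_4 = 64, y0_4 = 296, x_5 = 158, y_5 = 178, r_5 = 44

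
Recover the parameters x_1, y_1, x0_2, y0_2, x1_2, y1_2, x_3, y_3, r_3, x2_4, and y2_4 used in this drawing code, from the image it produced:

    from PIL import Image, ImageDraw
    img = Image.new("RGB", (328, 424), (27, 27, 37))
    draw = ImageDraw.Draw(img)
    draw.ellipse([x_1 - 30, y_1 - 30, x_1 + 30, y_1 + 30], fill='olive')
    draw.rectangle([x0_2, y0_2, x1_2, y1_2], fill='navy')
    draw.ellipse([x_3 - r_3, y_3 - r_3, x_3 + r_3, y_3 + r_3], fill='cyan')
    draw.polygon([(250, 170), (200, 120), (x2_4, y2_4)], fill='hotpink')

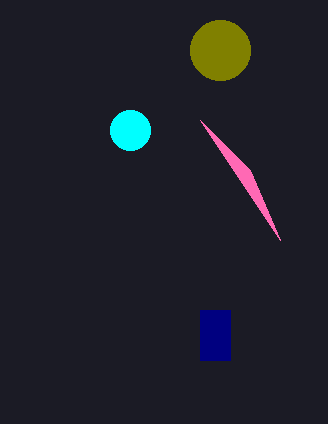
x_1 = 220
y_1 = 50
x0_2 = 200
y0_2 = 310
x1_2 = 230
y1_2 = 360
x_3 = 130
y_3 = 130
r_3 = 20
x2_4 = 280
y2_4 = 240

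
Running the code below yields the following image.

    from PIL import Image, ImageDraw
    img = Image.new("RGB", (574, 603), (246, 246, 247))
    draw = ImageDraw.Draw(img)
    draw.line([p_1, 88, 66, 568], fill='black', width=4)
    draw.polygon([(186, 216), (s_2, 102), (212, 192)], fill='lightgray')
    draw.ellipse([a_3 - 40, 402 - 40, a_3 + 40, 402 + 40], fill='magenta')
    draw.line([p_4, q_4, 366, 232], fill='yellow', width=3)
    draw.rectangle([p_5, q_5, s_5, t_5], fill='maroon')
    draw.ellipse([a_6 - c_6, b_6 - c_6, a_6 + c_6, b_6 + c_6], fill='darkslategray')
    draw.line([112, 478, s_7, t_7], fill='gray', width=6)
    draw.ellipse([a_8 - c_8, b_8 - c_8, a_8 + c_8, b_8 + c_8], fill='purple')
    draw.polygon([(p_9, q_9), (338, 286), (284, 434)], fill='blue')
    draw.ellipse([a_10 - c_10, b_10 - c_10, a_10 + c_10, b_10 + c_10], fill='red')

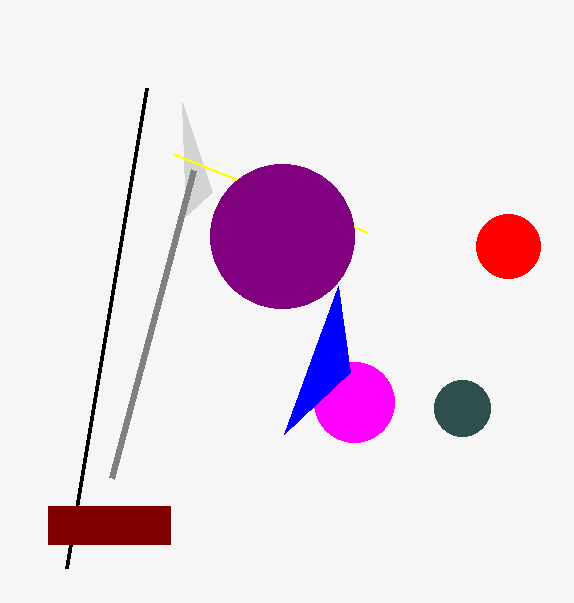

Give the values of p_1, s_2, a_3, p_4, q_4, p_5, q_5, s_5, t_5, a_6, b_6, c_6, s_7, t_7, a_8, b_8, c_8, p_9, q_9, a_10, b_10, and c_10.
p_1 = 146, s_2 = 182, a_3 = 354, p_4 = 174, q_4 = 154, p_5 = 48, q_5 = 506, s_5 = 170, t_5 = 544, a_6 = 462, b_6 = 408, c_6 = 28, s_7 = 194, t_7 = 170, a_8 = 282, b_8 = 236, c_8 = 72, p_9 = 350, q_9 = 372, a_10 = 508, b_10 = 246, c_10 = 32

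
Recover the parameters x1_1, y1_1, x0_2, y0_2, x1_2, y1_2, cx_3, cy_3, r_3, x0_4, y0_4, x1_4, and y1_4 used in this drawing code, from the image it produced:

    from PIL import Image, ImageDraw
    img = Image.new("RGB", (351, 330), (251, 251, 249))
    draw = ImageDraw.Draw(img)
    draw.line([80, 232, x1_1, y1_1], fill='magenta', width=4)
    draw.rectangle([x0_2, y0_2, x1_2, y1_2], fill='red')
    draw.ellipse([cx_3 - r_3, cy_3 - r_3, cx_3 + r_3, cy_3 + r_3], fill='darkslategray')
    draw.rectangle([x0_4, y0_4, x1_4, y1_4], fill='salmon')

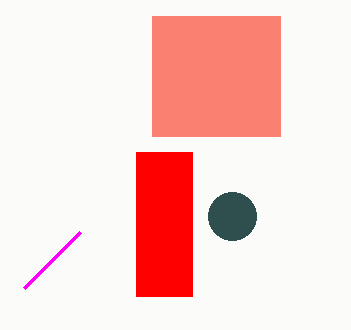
x1_1 = 24, y1_1 = 288, x0_2 = 136, y0_2 = 152, x1_2 = 192, y1_2 = 296, cx_3 = 232, cy_3 = 216, r_3 = 24, x0_4 = 152, y0_4 = 16, x1_4 = 280, y1_4 = 136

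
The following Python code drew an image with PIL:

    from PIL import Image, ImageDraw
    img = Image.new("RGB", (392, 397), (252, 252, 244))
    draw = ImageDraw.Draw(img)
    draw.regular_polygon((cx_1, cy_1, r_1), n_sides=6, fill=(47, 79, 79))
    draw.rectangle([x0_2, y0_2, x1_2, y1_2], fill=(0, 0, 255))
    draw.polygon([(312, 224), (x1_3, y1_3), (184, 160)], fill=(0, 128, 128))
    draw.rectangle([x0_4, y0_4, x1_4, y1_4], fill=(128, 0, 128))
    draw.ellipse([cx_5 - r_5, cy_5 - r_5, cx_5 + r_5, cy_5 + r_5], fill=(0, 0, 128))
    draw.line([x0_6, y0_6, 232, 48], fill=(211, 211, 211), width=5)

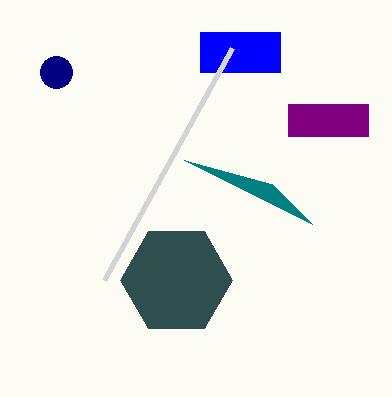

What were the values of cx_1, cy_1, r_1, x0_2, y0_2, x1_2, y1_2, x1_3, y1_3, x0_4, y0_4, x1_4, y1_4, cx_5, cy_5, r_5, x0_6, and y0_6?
cx_1 = 176, cy_1 = 280, r_1 = 56, x0_2 = 200, y0_2 = 32, x1_2 = 280, y1_2 = 72, x1_3 = 272, y1_3 = 184, x0_4 = 288, y0_4 = 104, x1_4 = 368, y1_4 = 136, cx_5 = 56, cy_5 = 72, r_5 = 16, x0_6 = 104, y0_6 = 280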